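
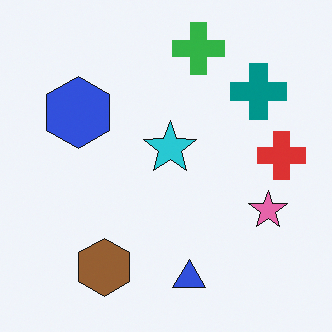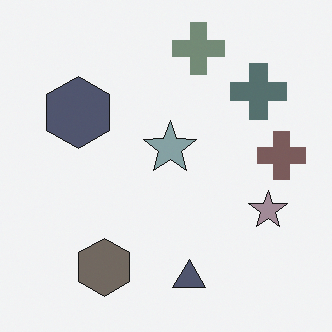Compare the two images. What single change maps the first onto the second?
The image was heavily desaturated.

All colors are more muted and greyish — a global saturation change.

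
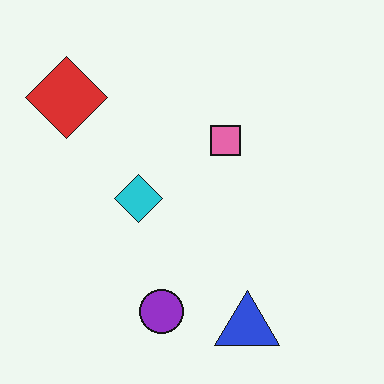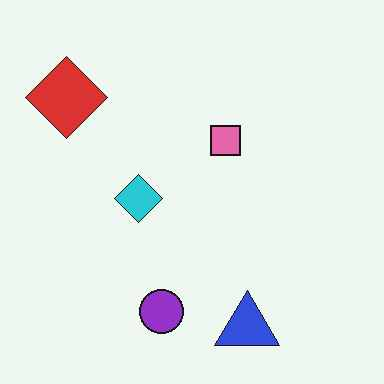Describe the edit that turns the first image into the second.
It was JPEG-compressed with visible artifacts.

Blocky 8×8 compression artifacts appear around shape edges and the flat background shows ringing — characteristic JPEG degradation.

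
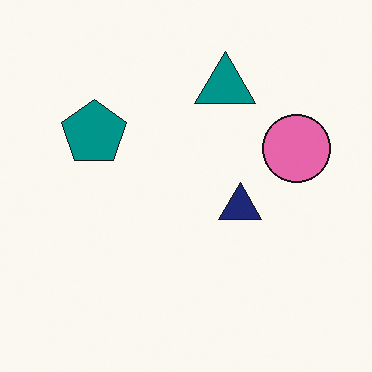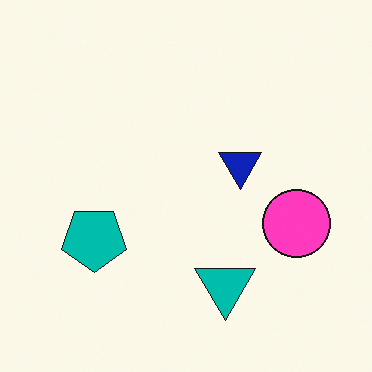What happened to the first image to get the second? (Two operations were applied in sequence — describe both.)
Flipped vertically (top ↔ bottom), then heavily oversaturated.

The teal triangle is in the top of the first image and the bottom of the second — shapes on opposite sides of the horizontal midline have swapped in a mirror flip. All colors are more vivid — a global saturation change.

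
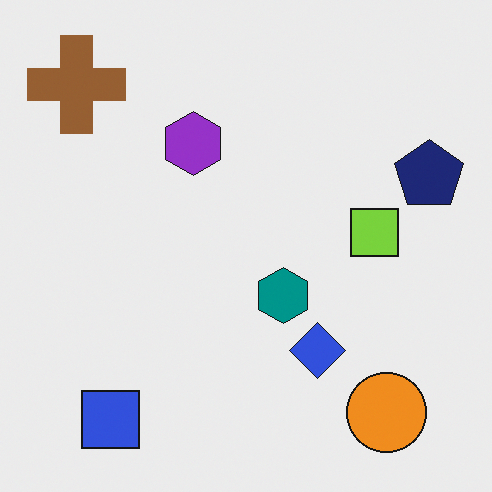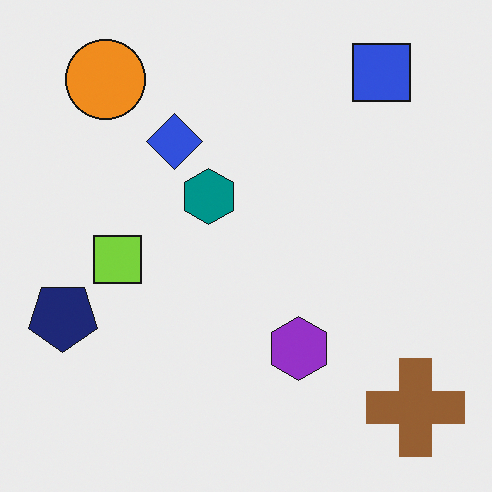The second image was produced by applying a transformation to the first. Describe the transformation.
This is the original image rotated 180°.

The brown cross sits in the top-left of the first image and the bottom-right of the second — consistent with a whole-image 180° rotation.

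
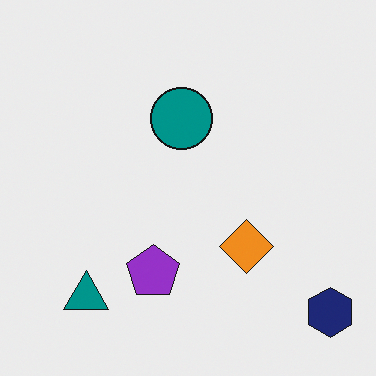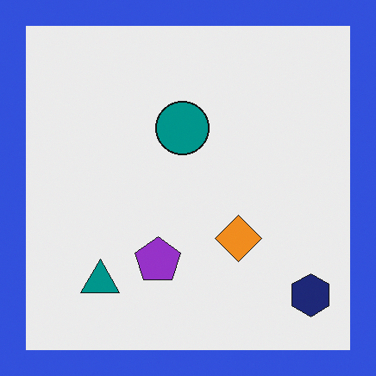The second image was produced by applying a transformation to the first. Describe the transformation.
Framed with a blue border.

A solid blue frame runs around the edge of the second image, with the content slightly shrunk inside it.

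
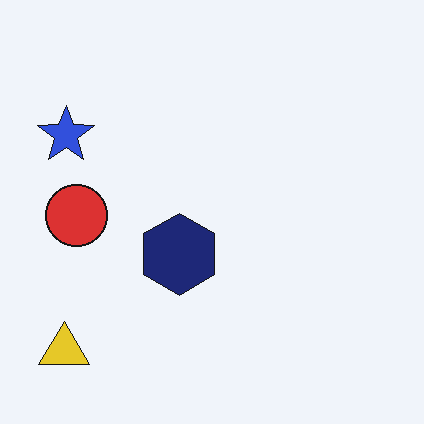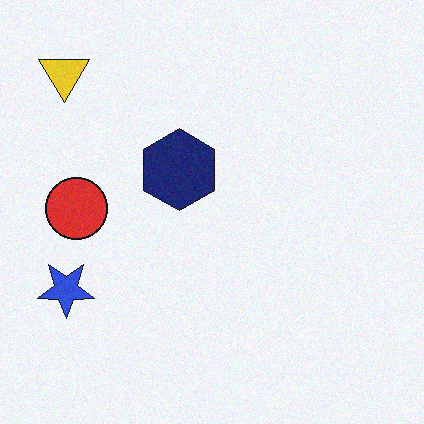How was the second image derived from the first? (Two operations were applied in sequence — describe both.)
It was degraded with a light layer of grain, then flipped vertically (top ↔ bottom).

Random speckle covers the whole image, including the flat background. The yellow triangle is in the bottom-left of the first image and the top-left of the second — shapes on opposite sides of the horizontal midline have swapped in a mirror flip.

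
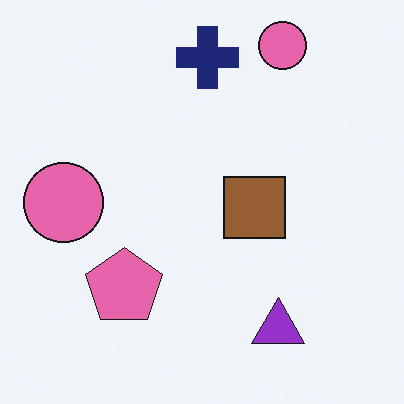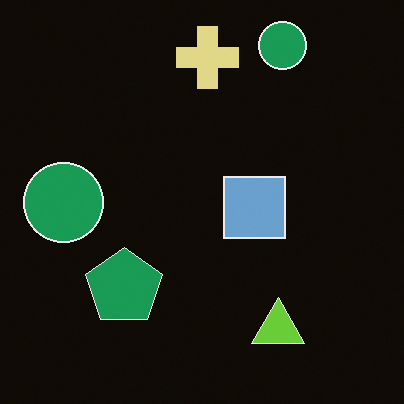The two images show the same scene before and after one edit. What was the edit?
It was color-inverted (negative).

The light background has become dark and every shape's color is its complement — a photographic negative.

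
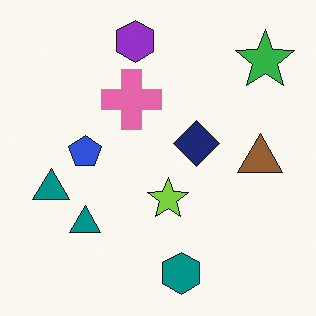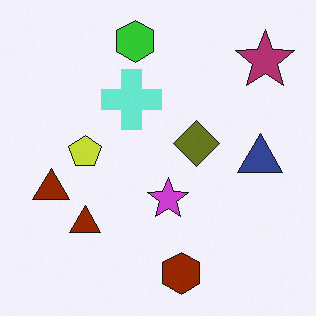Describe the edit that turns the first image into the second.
Hue-shifted through roughly half the color wheel.

Every shape's color has rotated by the same amount around the hue wheel — a uniform hue shift.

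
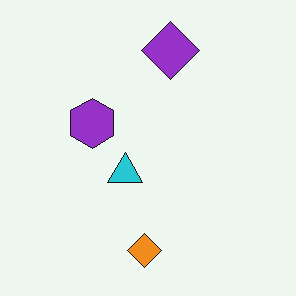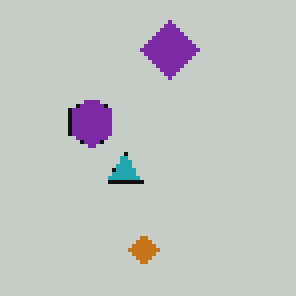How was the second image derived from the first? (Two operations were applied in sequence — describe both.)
The second image is the first mildly pixelated, then darkened a little.

Shapes are reduced to large square blocks; fine edges and outlines are lost — a downscale-then-upscale (mosaic) effect. Every pixel — background and shapes alike — is uniformly darkened.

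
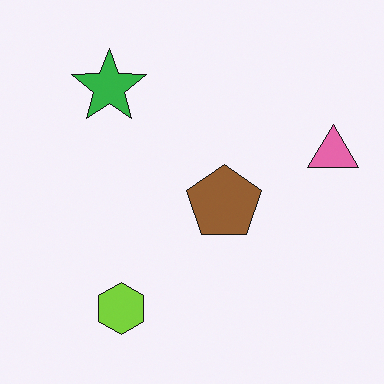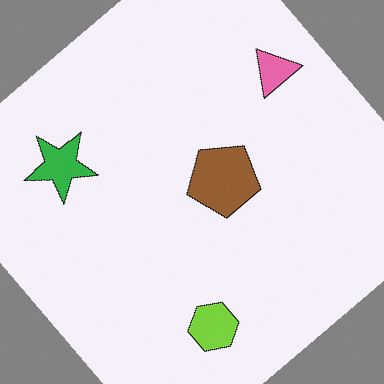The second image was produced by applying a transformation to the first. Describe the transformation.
The transformation is: rotated counter-clockwise by a large amount — several tens of degrees.

Every shape is tilted by the same angle and the image corners show triangular fill wedges — a whole-image rotation by a non-right angle.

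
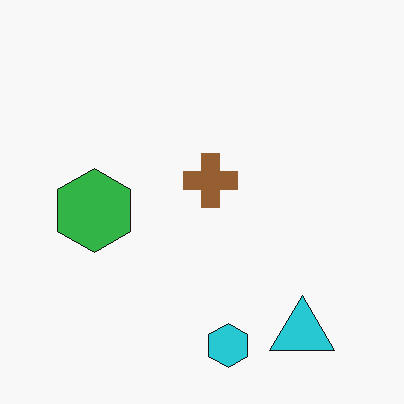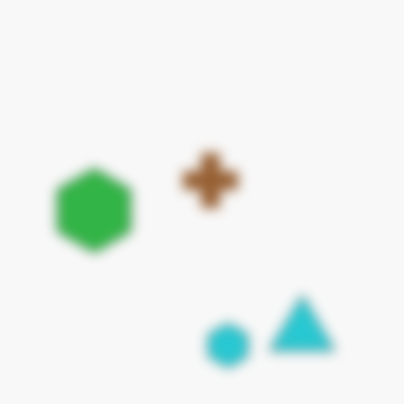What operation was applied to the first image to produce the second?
The image was heavily blurred.

Shape edges and outlines are uniformly softened across the whole image.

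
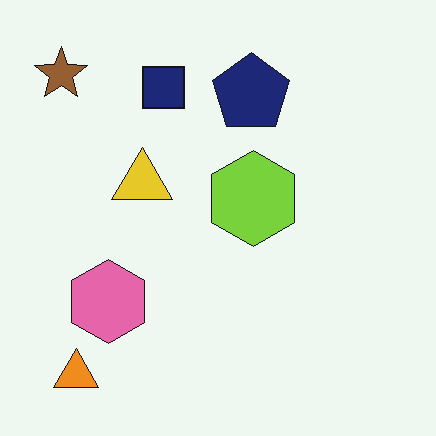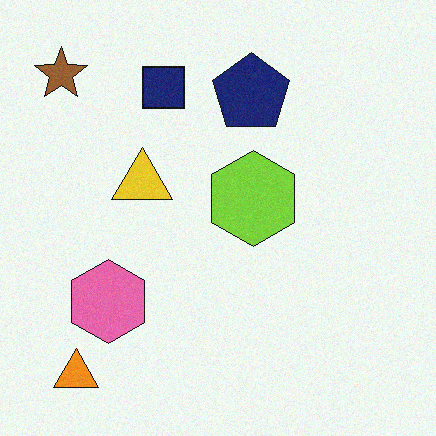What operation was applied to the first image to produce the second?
The image was degraded with a light layer of grain.

Random speckle covers the whole image, including the flat background.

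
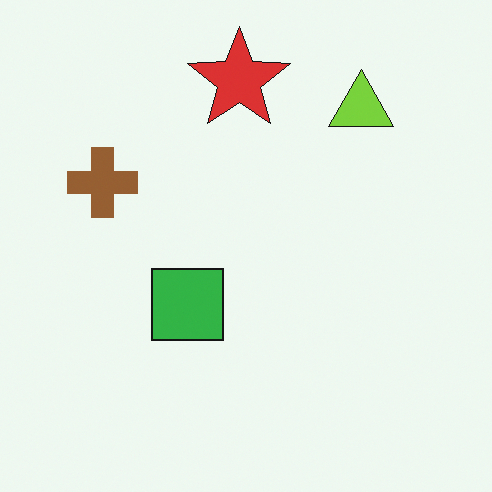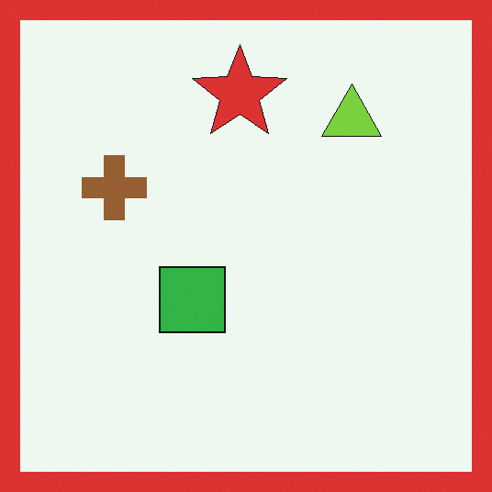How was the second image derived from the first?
The image was framed with a red border.

A solid red frame runs around the edge of the second image, with the content slightly shrunk inside it.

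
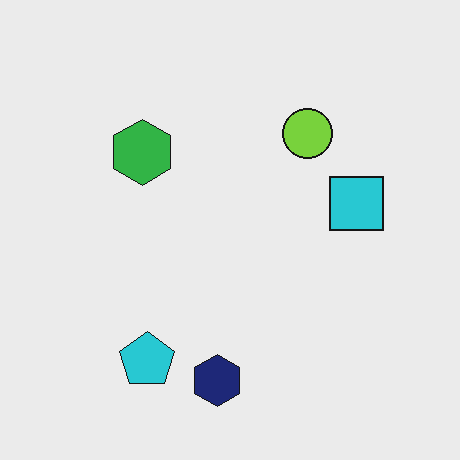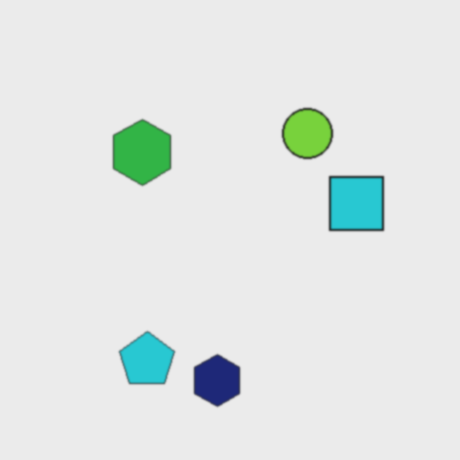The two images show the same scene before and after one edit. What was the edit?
This is the original image lightly blurred.

Shape edges and outlines are uniformly softened across the whole image.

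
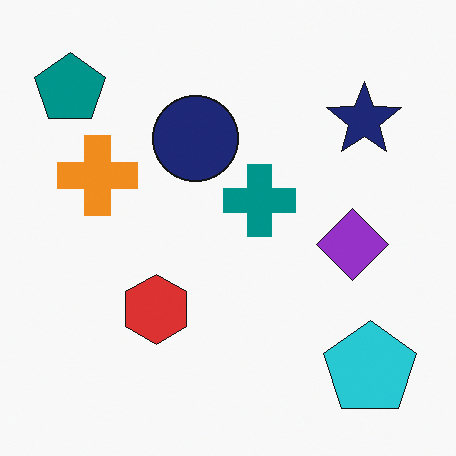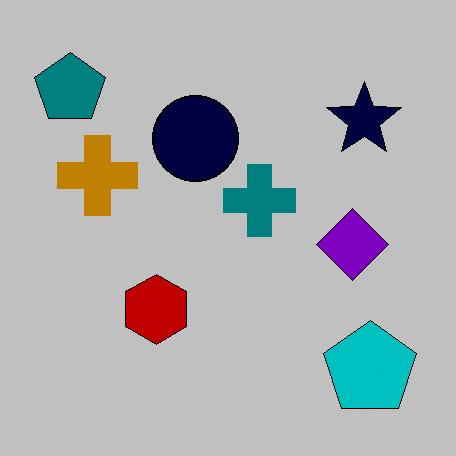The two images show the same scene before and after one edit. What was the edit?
The second image is the first aggressively posterized.

Each flat color has snapped to a coarser quantized level — most visibly, the near-white background has dropped to a flat grey.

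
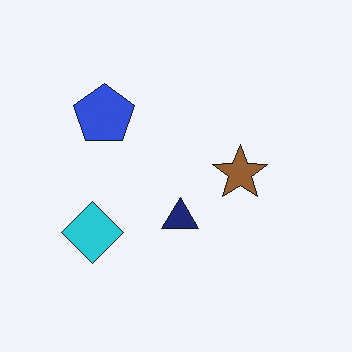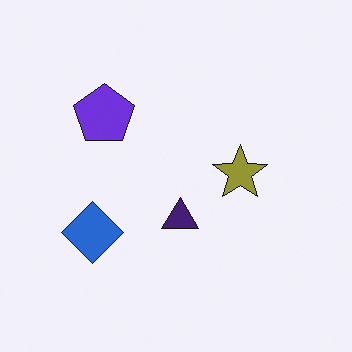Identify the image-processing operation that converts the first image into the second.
The transformation is: hue-shifted slightly.

Every shape's color has rotated by the same amount around the hue wheel — a uniform hue shift.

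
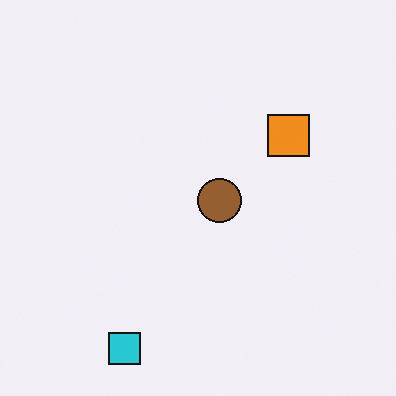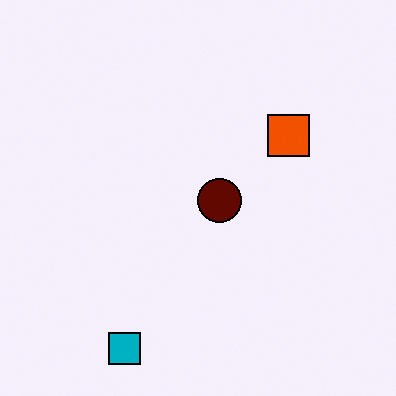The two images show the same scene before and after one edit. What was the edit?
It was boosted in contrast.

Tones are pushed away from mid-grey across the whole image — a global contrast change.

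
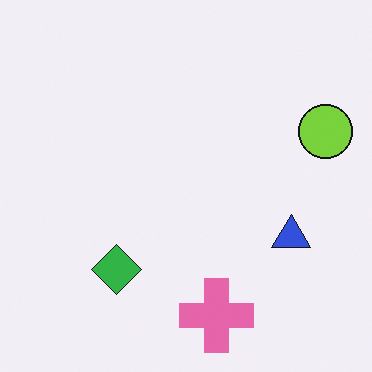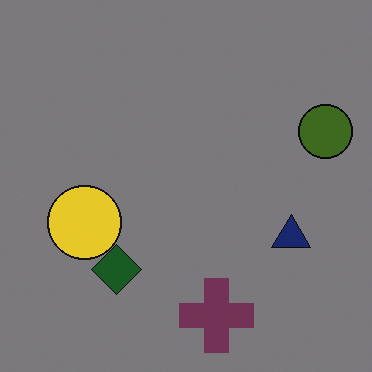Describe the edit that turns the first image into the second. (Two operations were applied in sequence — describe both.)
Noticeably darkened, then overlaid with an additional yellow circle.

Every pixel — background and shapes alike — is uniformly darkened. A yellow circle appears in the second image that is absent from the first.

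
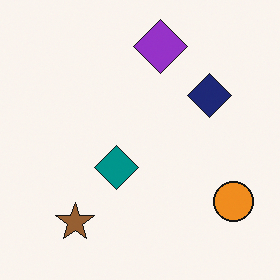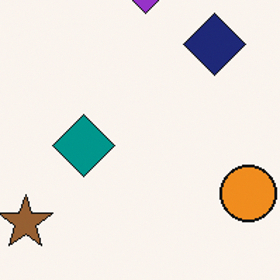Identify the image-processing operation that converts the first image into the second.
It was cropped to a modestly smaller region and rescaled.

The visible shapes are larger and the field of view is narrower; shapes near the original edges may be partly or wholly outside the frame — a crop-and-rescale.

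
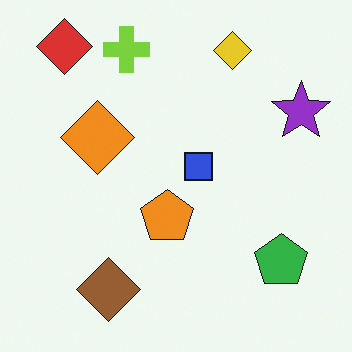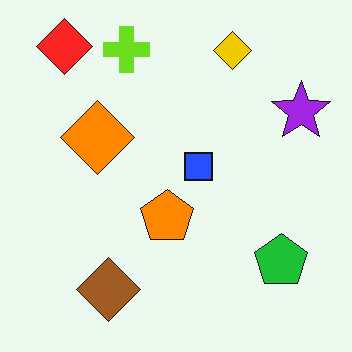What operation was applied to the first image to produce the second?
The second image is the first slightly oversaturated.

All colors are more vivid — a global saturation change.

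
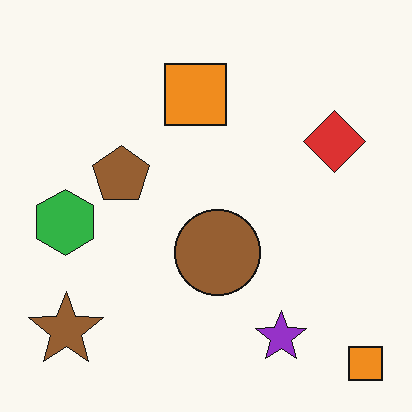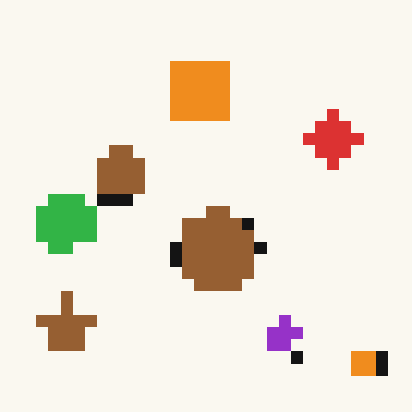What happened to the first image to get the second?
It was heavily pixelated into large blocks.

Shapes are reduced to large square blocks; fine edges and outlines are lost — a downscale-then-upscale (mosaic) effect.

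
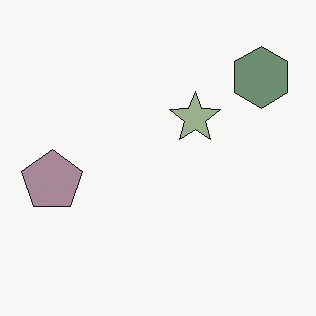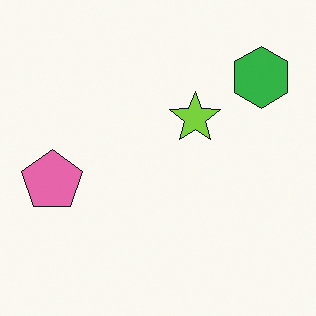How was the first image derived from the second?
It was heavily desaturated.

All colors are more muted and greyish — a global saturation change.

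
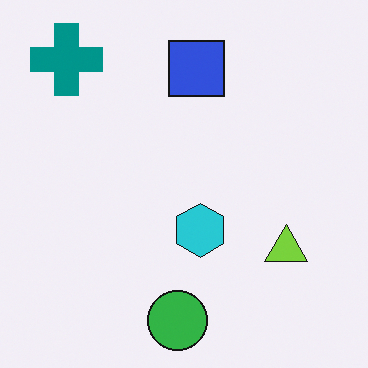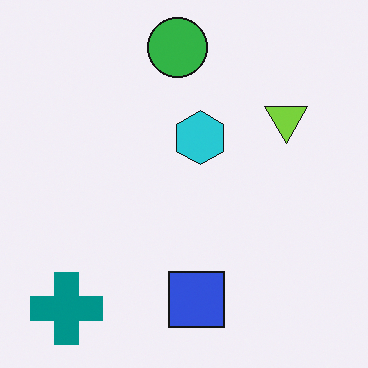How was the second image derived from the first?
Flipped vertically (top ↔ bottom).

The green circle is in the bottom of the first image and the top of the second — shapes on opposite sides of the horizontal midline have swapped in a mirror flip.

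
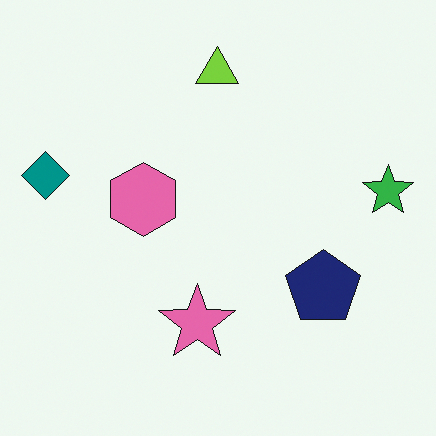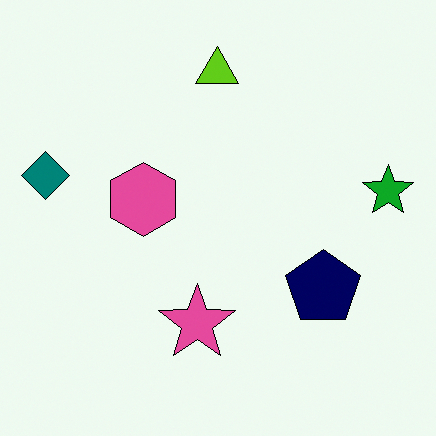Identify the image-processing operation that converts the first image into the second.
The image was given slightly increased contrast.

Tones are pushed away from mid-grey across the whole image — a global contrast change.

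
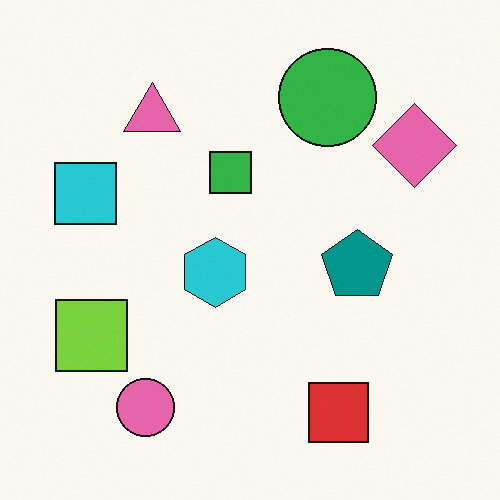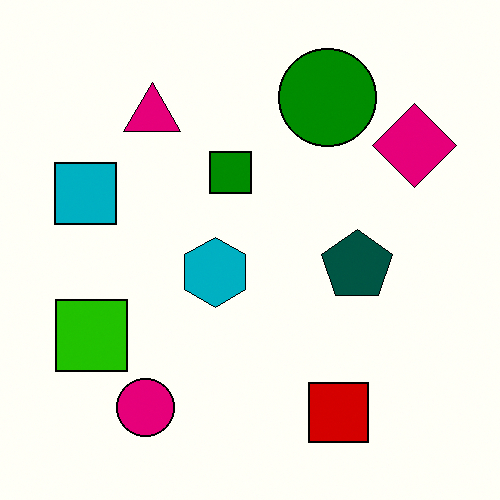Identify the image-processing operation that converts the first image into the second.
This is the original image given much higher contrast.

Tones are pushed away from mid-grey across the whole image — a global contrast change.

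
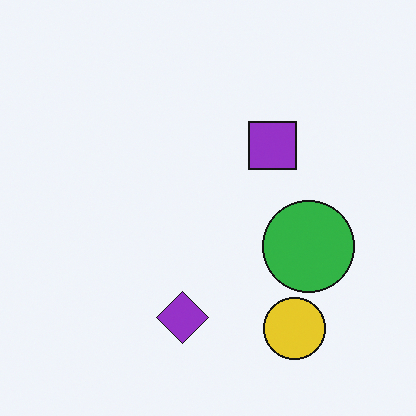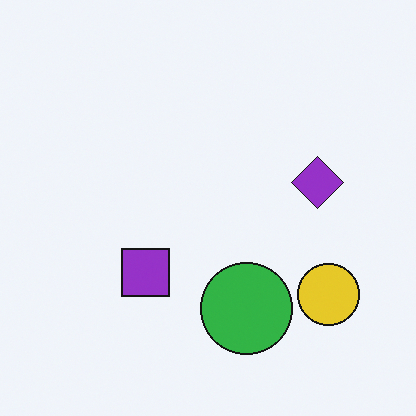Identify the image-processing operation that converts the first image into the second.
The second image is the first transposed (reflected across the top-left ↔ bottom-right diagonal).

Shapes have swapped their row and column positions — what was in the top-right is now in the bottom-left — a diagonal reflection.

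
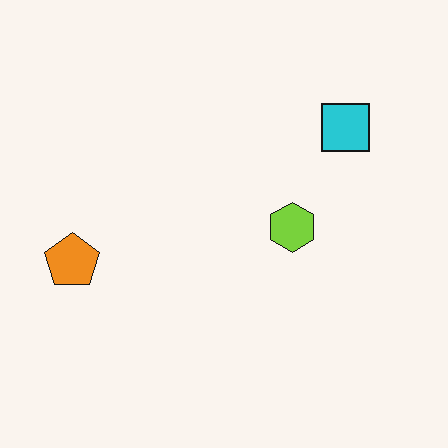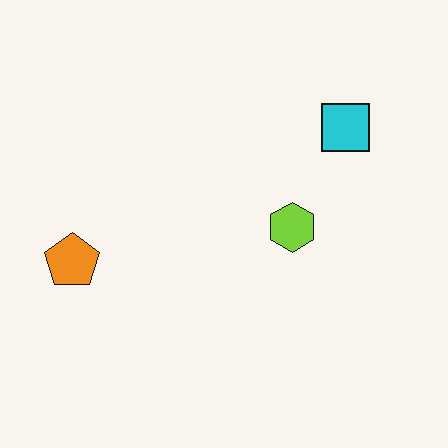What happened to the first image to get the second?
The transformation is: given moderate JPEG compression.

Blocky 8×8 compression artifacts appear around shape edges and the flat background shows ringing — characteristic JPEG degradation.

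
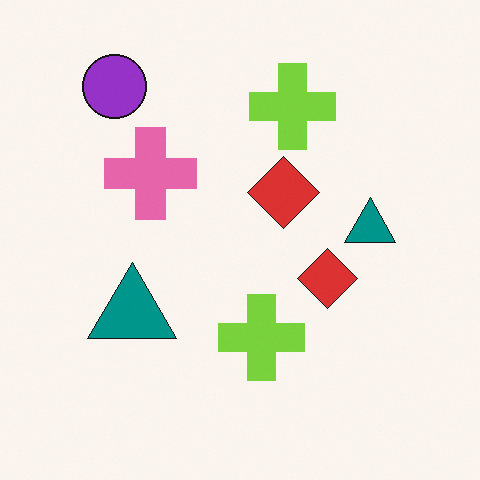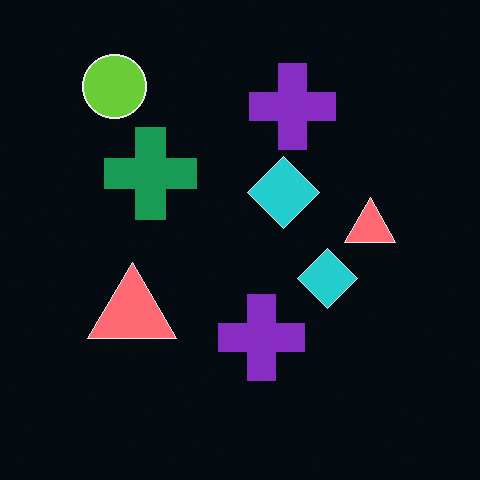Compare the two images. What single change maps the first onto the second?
The second image is the first color-inverted (negative).

The light background has become dark and every shape's color is its complement — a photographic negative.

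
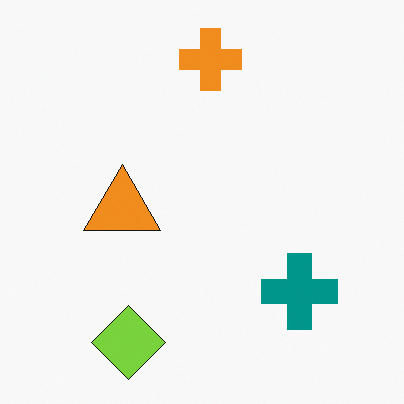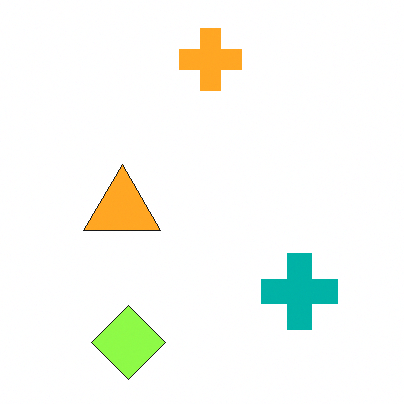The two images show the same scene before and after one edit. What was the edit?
This is the original image brightened a little.

Every pixel — background and shapes alike — is uniformly brightened.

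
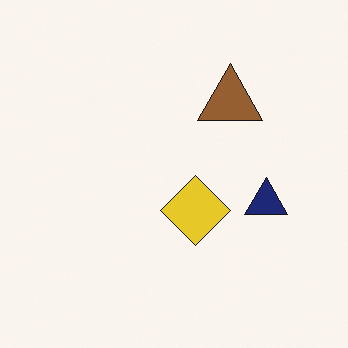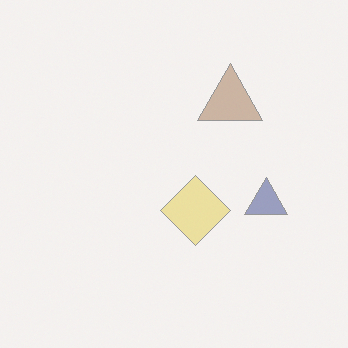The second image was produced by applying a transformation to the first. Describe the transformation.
The transformation is: given much lower contrast.

Tones are pushed toward mid-grey across the whole image — a global contrast change.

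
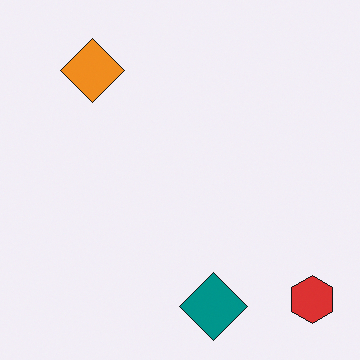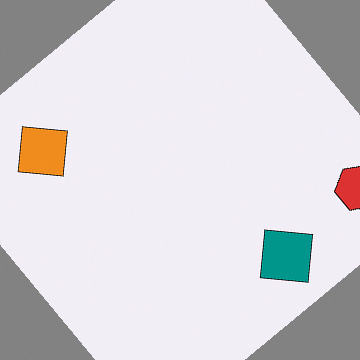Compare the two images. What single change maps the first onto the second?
It was rotated counter-clockwise by a large amount — several tens of degrees.

Every shape is tilted by the same angle and the image corners show triangular fill wedges — a whole-image rotation by a non-right angle.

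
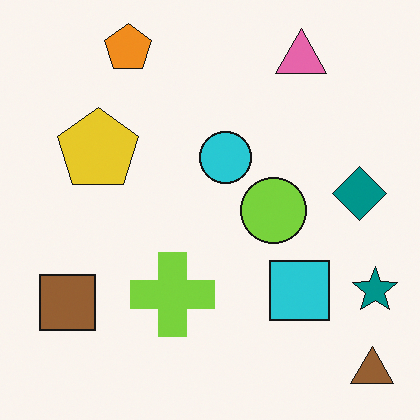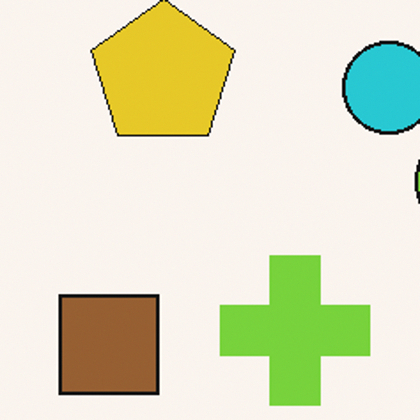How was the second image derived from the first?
The image was cropped to a noticeably smaller region and rescaled.

The visible shapes are larger and the field of view is narrower; shapes near the original edges may be partly or wholly outside the frame — a crop-and-rescale.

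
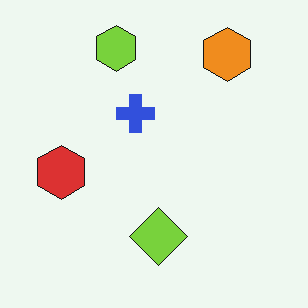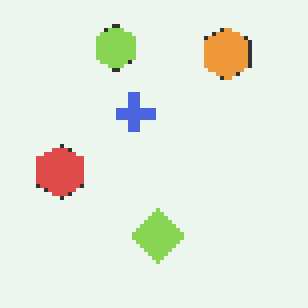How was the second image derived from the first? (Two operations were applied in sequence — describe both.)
The transformation is: mildly pixelated, then given slightly reduced contrast.

Shapes are reduced to large square blocks; fine edges and outlines are lost — a downscale-then-upscale (mosaic) effect. Tones are pushed toward mid-grey across the whole image — a global contrast change.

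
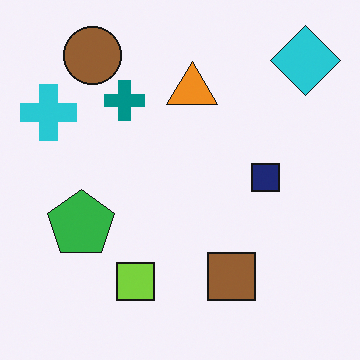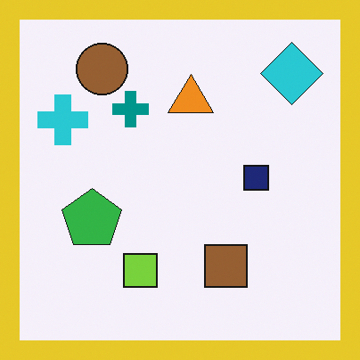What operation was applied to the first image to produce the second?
Framed with a yellow border.

A solid yellow frame runs around the edge of the second image, with the content slightly shrunk inside it.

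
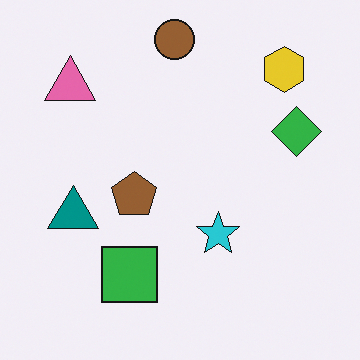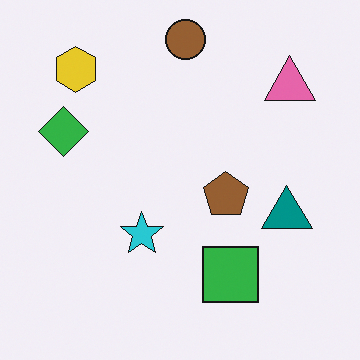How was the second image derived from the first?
The image was flipped horizontally (left ↔ right).

The green diamond is in the right of the first image and the left of the second — shapes on opposite sides of the vertical midline have swapped in a mirror flip.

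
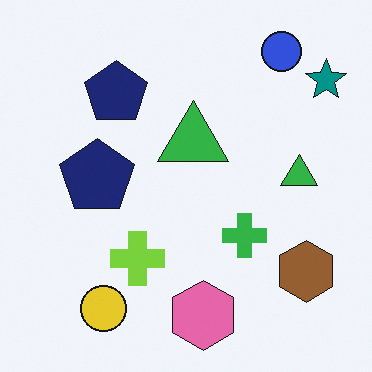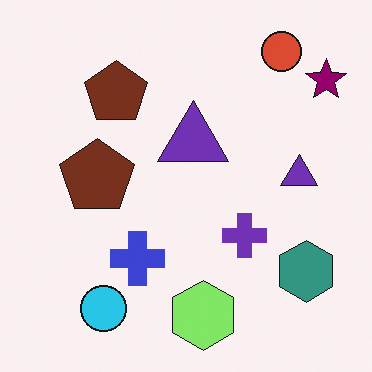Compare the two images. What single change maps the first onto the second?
It was hue-shifted by a moderate amount.

Every shape's color has rotated by the same amount around the hue wheel — a uniform hue shift.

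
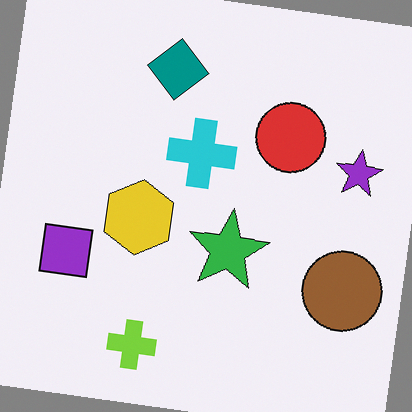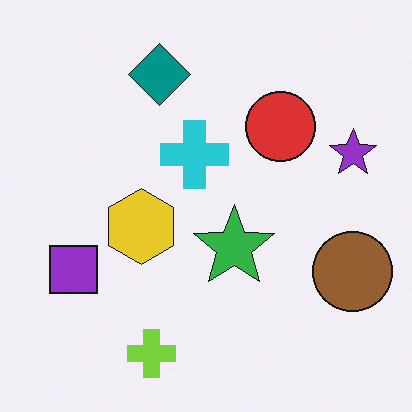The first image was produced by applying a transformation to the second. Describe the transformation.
This is the original image rotated clockwise by a slight angle.

Every shape is tilted by the same angle and the image corners show triangular fill wedges — a whole-image rotation by a non-right angle.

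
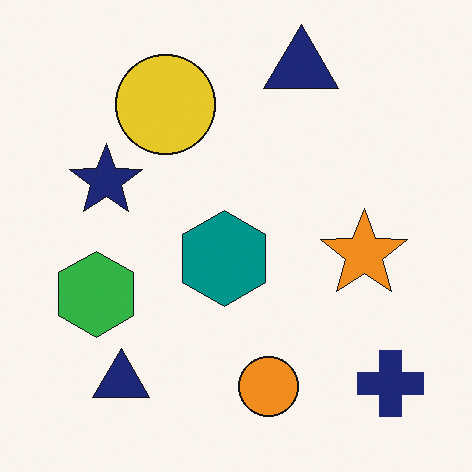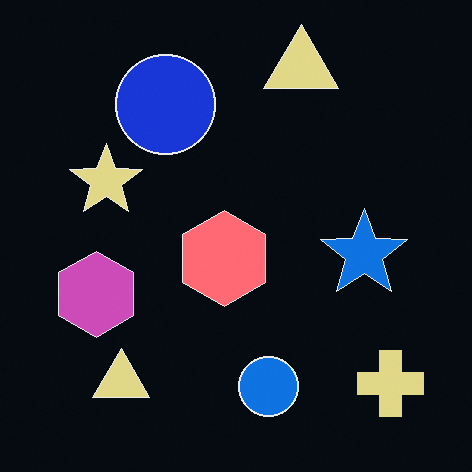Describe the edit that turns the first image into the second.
The transformation is: color-inverted (negative).

The light background has become dark and every shape's color is its complement — a photographic negative.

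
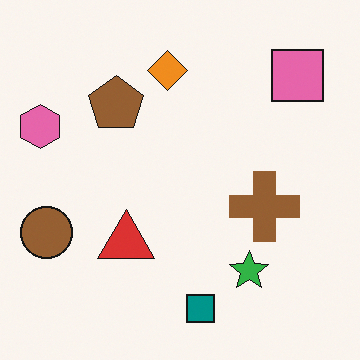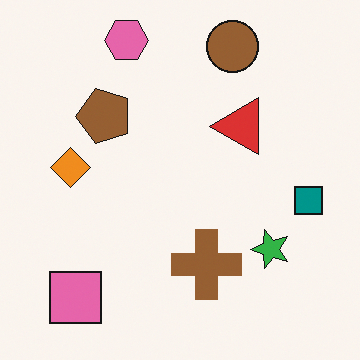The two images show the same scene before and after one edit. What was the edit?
The image was transposed (reflected across the top-left ↔ bottom-right diagonal).

Shapes have swapped their row and column positions — what was in the top-right is now in the bottom-left — a diagonal reflection.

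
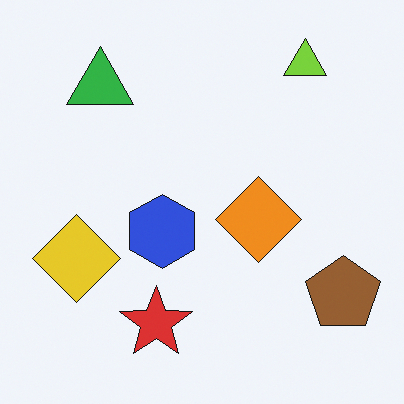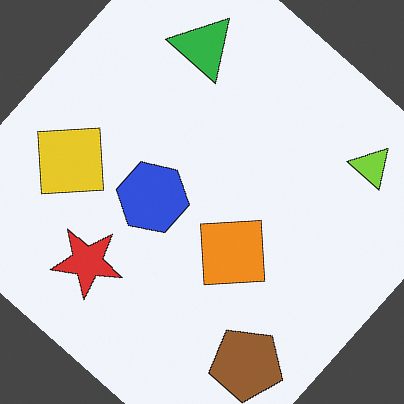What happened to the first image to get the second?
The transformation is: rotated clockwise by a large amount — several tens of degrees.

Every shape is tilted by the same angle and the image corners show triangular fill wedges — a whole-image rotation by a non-right angle.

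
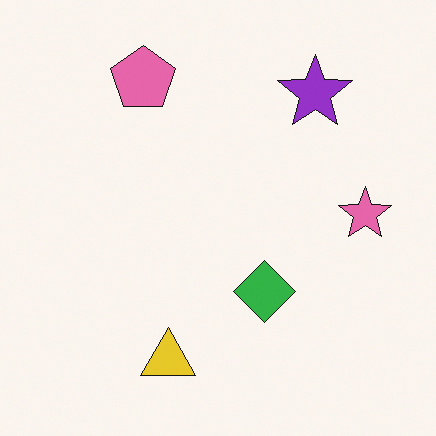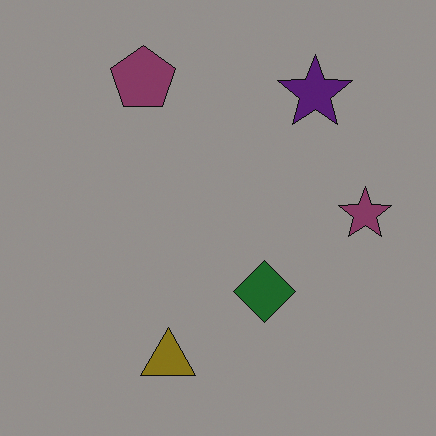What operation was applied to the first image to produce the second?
Substantially darkened.

Every pixel — background and shapes alike — is uniformly darkened.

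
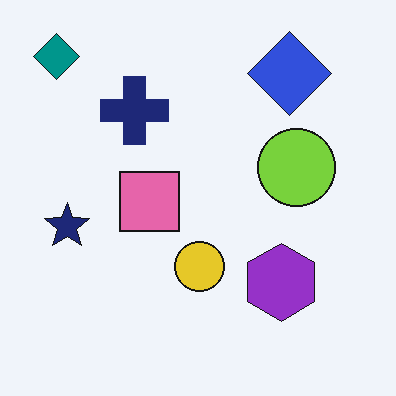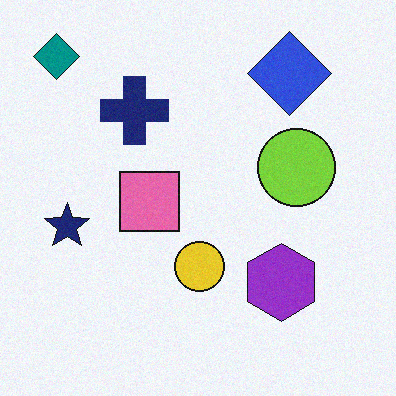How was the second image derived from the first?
The transformation is: degraded with a light layer of grain.

Random speckle covers the whole image, including the flat background.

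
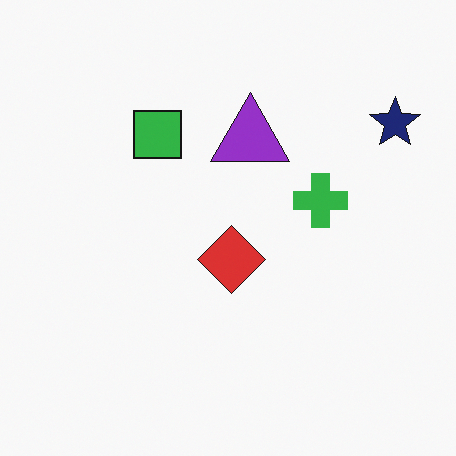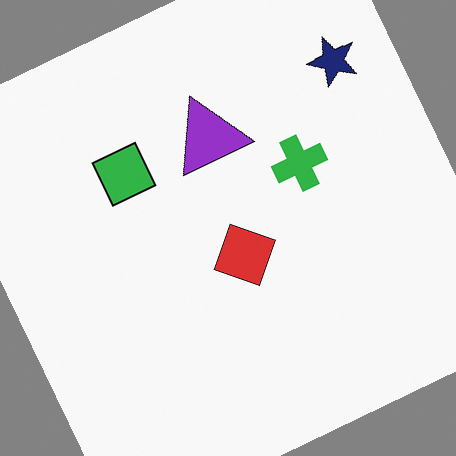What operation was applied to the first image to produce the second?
It was rotated counter-clockwise by a moderate amount.

Every shape is tilted by the same angle and the image corners show triangular fill wedges — a whole-image rotation by a non-right angle.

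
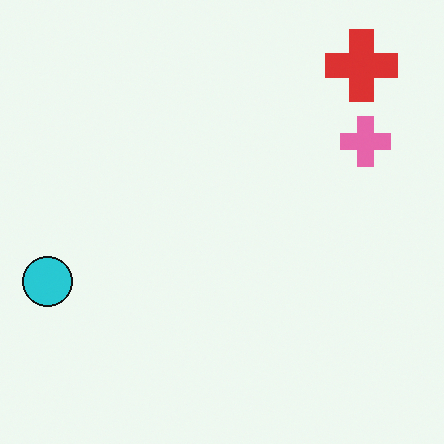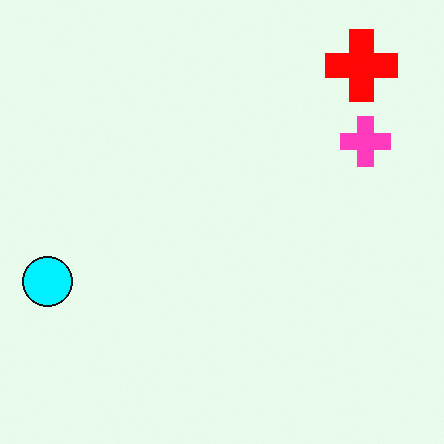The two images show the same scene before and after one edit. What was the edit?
This is the original image made much more vivid (saturation change).

All colors are more vivid — a global saturation change.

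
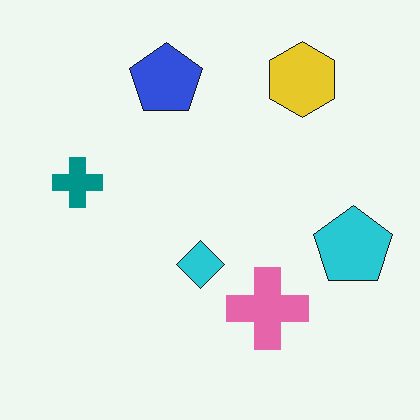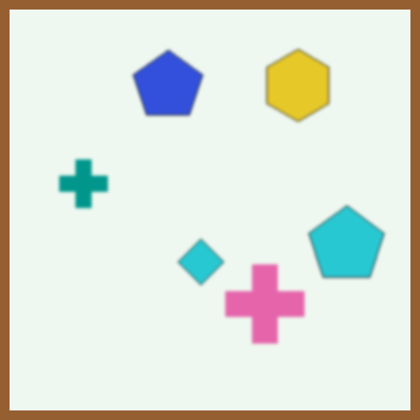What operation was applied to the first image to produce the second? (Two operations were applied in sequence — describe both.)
The image was slightly softened, then framed with a brown border.

Shape edges and outlines are uniformly softened across the whole image. A solid brown frame runs around the edge of the second image, with the content slightly shrunk inside it.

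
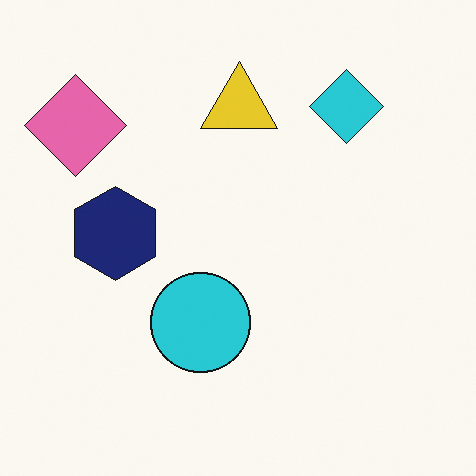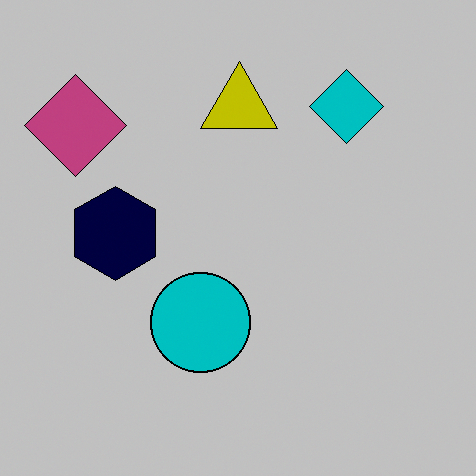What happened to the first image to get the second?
It was aggressively posterized.

Each flat color has snapped to a coarser quantized level — most visibly, the near-white background has dropped to a flat grey.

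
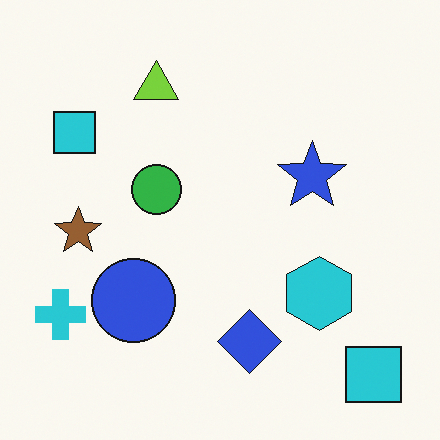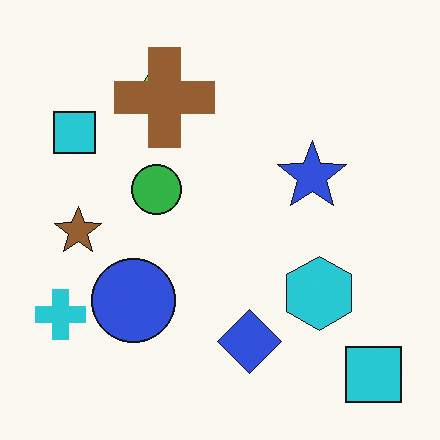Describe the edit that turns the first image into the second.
It was overlaid with an additional brown cross.

A brown cross appears in the second image that is absent from the first.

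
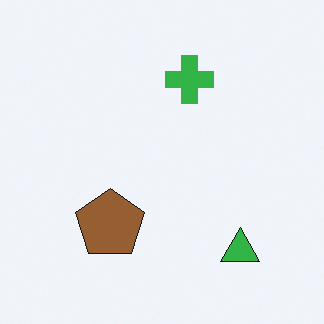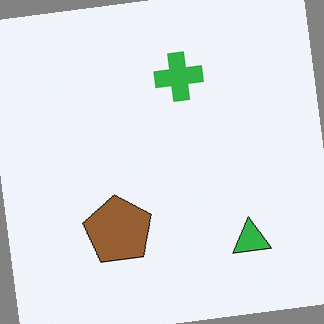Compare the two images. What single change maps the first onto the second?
The second image is the first rotated counter-clockwise by a small amount.

Every shape is tilted by the same angle and the image corners show triangular fill wedges — a whole-image rotation by a non-right angle.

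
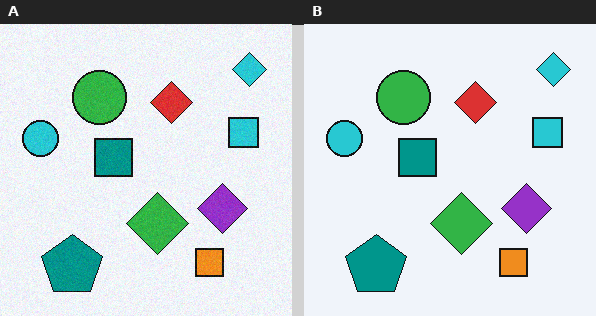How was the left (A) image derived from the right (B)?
The left (A) image is the right (B) degraded with a light layer of grain.

Random speckle covers the whole image, including the flat background.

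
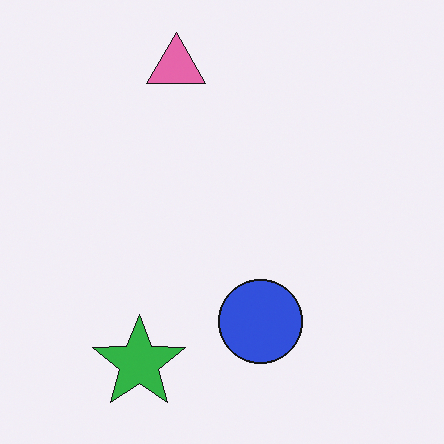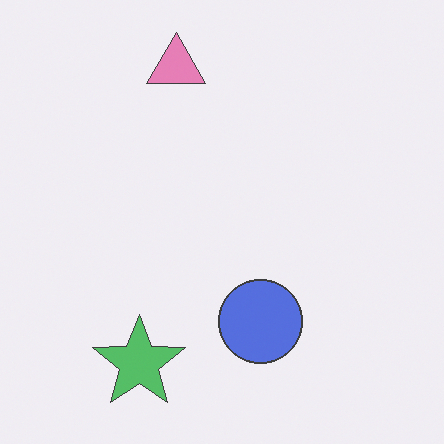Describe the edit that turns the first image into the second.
This is the original image given slightly reduced contrast.

Tones are pushed toward mid-grey across the whole image — a global contrast change.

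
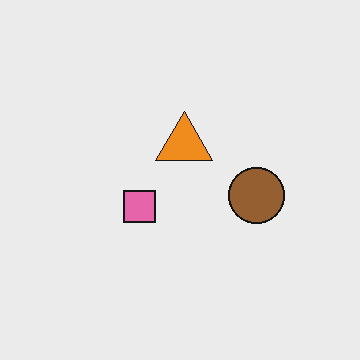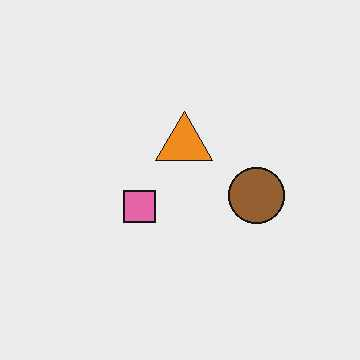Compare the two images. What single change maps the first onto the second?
This is the original image given moderate JPEG compression.

Blocky 8×8 compression artifacts appear around shape edges and the flat background shows ringing — characteristic JPEG degradation.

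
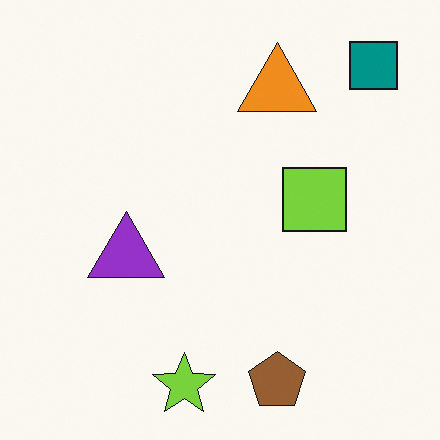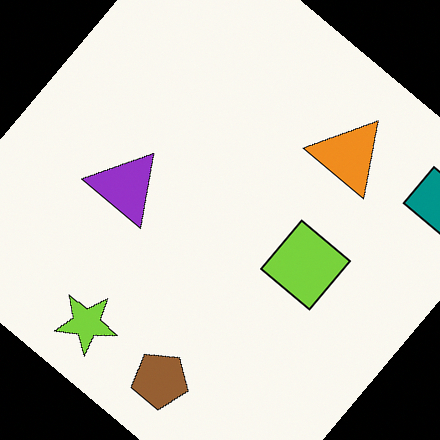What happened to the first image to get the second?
This is the original image rotated clockwise by a large amount — several tens of degrees.

Every shape is tilted by the same angle and the image corners show triangular fill wedges — a whole-image rotation by a non-right angle.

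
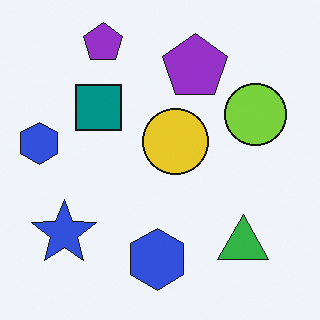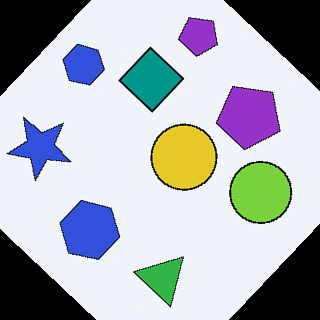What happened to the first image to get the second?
It was rotated clockwise by a large amount — several tens of degrees.

Every shape is tilted by the same angle and the image corners show triangular fill wedges — a whole-image rotation by a non-right angle.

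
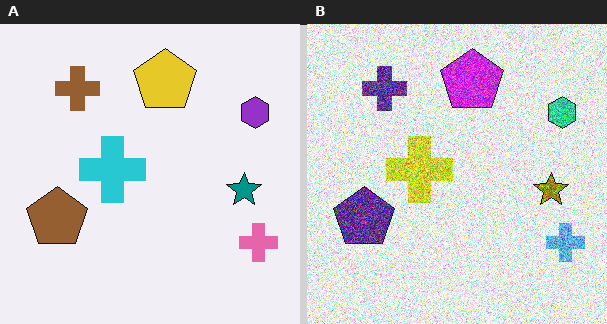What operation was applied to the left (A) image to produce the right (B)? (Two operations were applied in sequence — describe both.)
The right (B) image is the left (A) degraded with strong gaussian noise, then hue-shifted through roughly half the color wheel.

Random speckle covers the whole image, including the flat background. Every shape's color has rotated by the same amount around the hue wheel — a uniform hue shift.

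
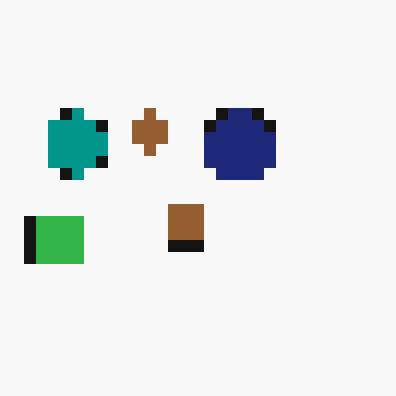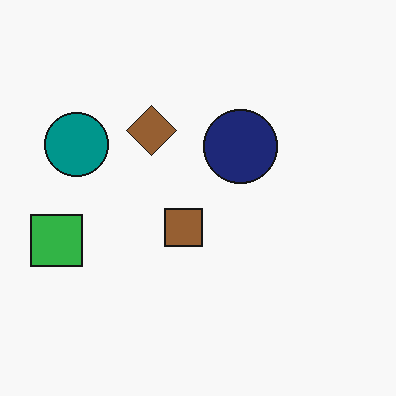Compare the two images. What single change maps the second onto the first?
The image was heavily pixelated into large blocks.

Shapes are reduced to large square blocks; fine edges and outlines are lost — a downscale-then-upscale (mosaic) effect.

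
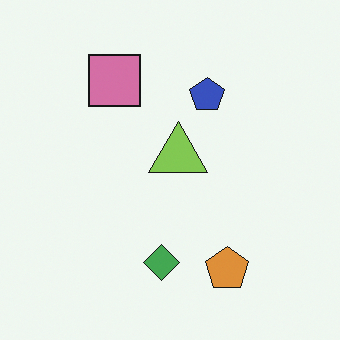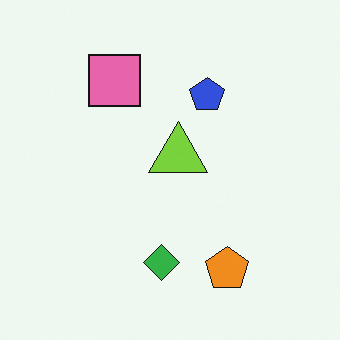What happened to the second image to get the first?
This is the original image slightly desaturated.

All colors are more muted and greyish — a global saturation change.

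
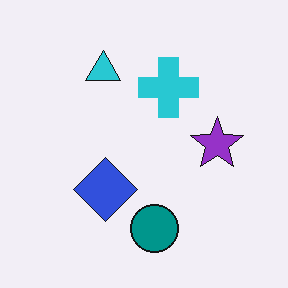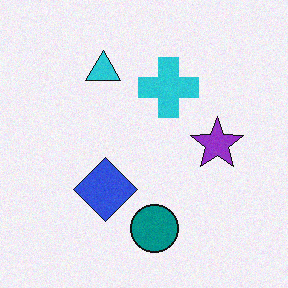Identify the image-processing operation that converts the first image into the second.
The second image is the first degraded with a light layer of grain.

Random speckle covers the whole image, including the flat background.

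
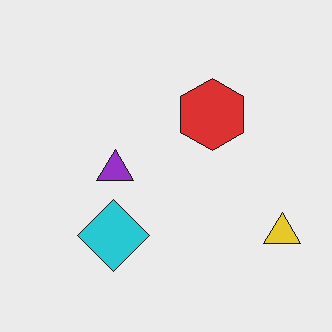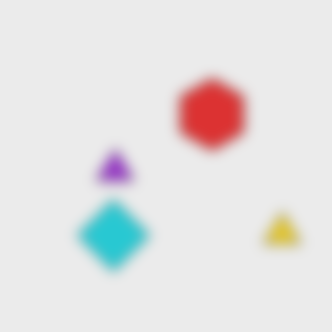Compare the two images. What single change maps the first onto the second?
The second image is the first heavily blurred.

Shape edges and outlines are uniformly softened across the whole image.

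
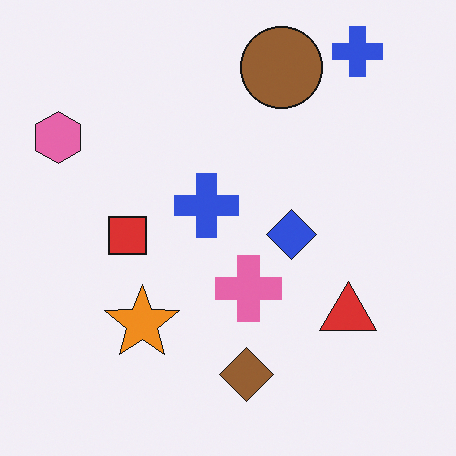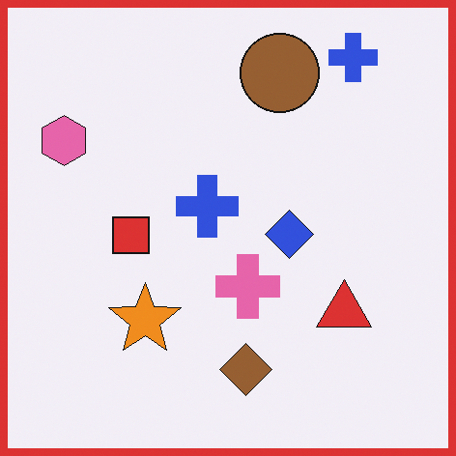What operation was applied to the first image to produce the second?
The transformation is: framed with a red border.

A solid red frame runs around the edge of the second image, with the content slightly shrunk inside it.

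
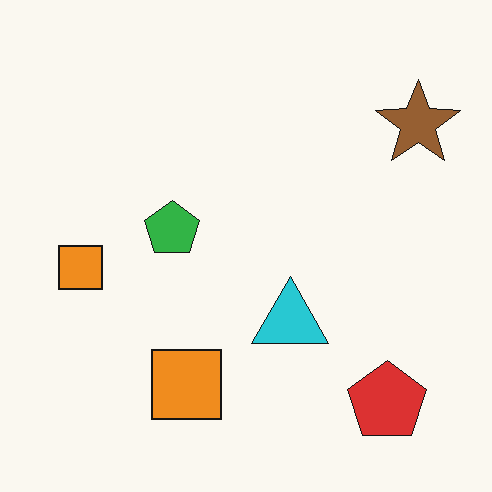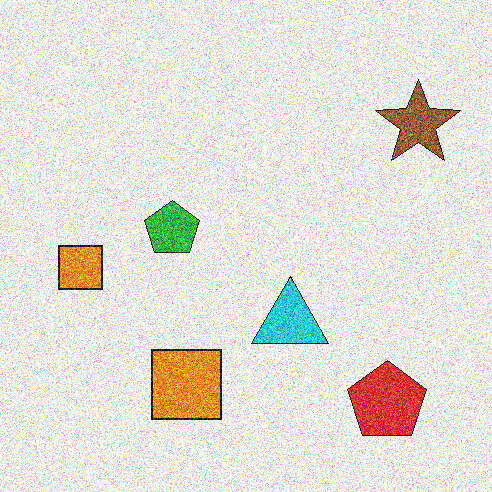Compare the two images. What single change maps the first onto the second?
The second image is the first degraded with a thick layer of grain.

Random speckle covers the whole image, including the flat background.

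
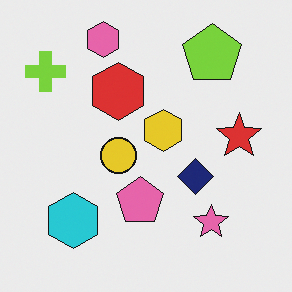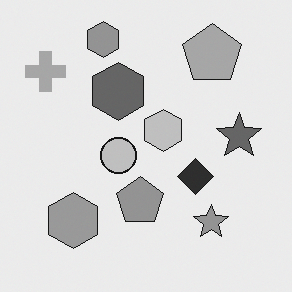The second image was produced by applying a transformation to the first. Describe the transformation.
The second image is the first converted to grayscale.

All color is removed — every shape is now a shade of grey.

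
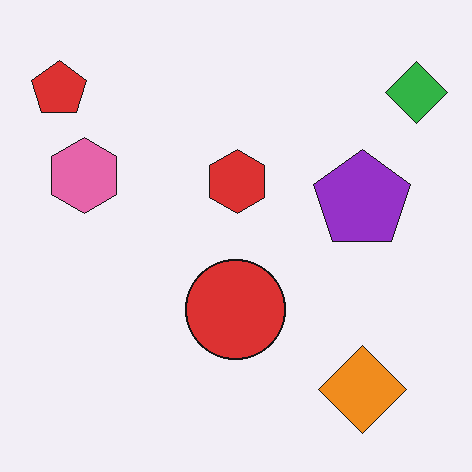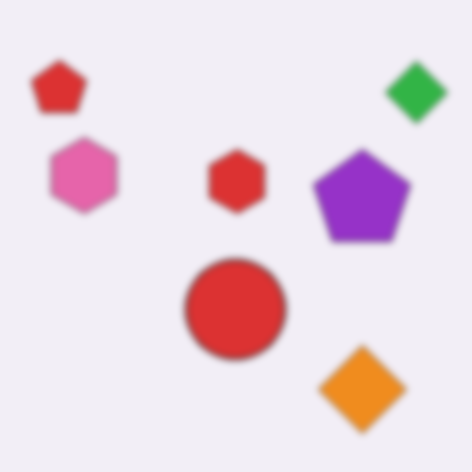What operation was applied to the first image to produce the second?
Moderately blurred.

Shape edges and outlines are uniformly softened across the whole image.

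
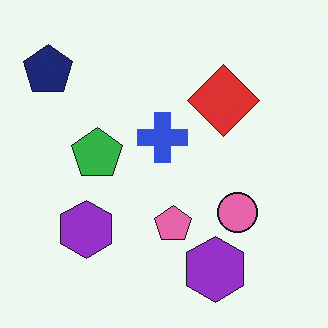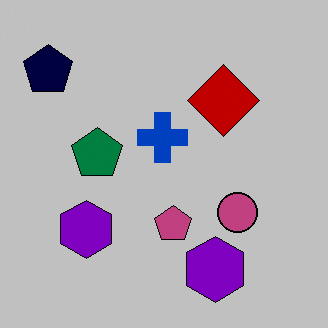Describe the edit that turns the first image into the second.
The second image is the first aggressively posterized.

Each flat color has snapped to a coarser quantized level — most visibly, the near-white background has dropped to a flat grey.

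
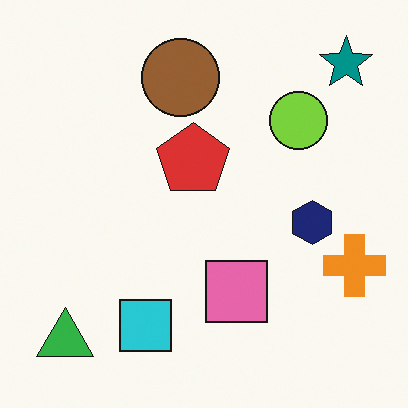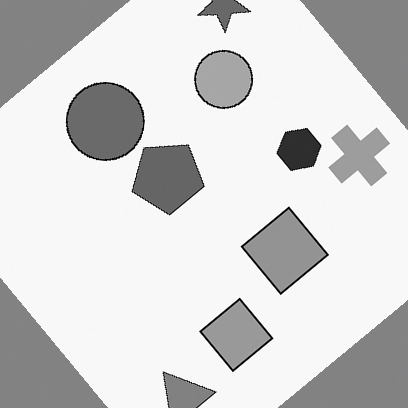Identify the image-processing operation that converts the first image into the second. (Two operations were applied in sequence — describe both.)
The second image is the first rotated counter-clockwise by a large amount — several tens of degrees, then converted to grayscale.

Every shape is tilted by the same angle and the image corners show triangular fill wedges — a whole-image rotation by a non-right angle. All color is removed — every shape is now a shade of grey.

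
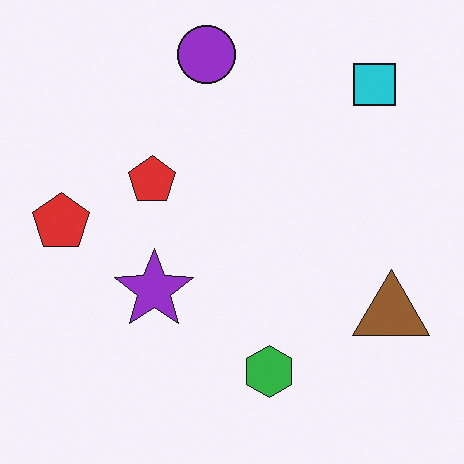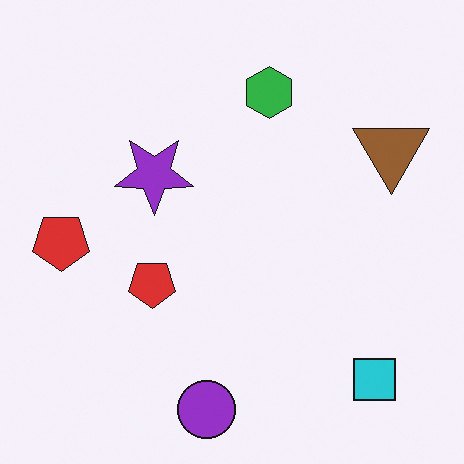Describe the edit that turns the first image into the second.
Flipped vertically (top ↔ bottom).

The purple circle is in the top of the first image and the bottom of the second — shapes on opposite sides of the horizontal midline have swapped in a mirror flip.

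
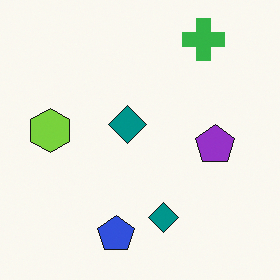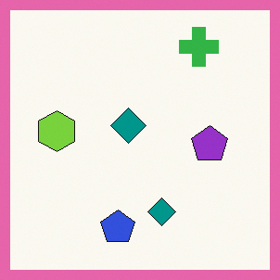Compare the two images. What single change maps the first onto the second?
This is the original image framed with a pink border.

A solid pink frame runs around the edge of the second image, with the content slightly shrunk inside it.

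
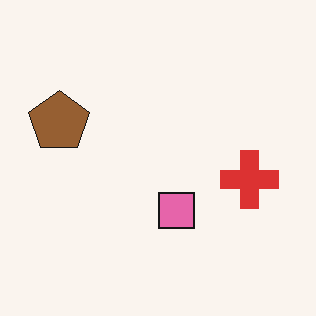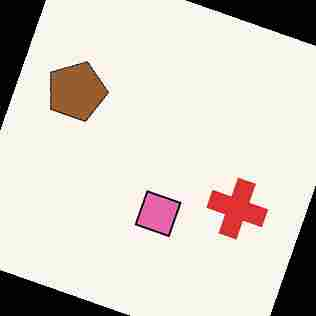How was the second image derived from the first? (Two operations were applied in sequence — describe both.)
The image was rotated clockwise by a moderate amount, then heavily JPEG-compressed with obvious blocking artifacts.

Every shape is tilted by the same angle and the image corners show triangular fill wedges — a whole-image rotation by a non-right angle. Blocky 8×8 compression artifacts appear around shape edges and the flat background shows ringing — characteristic JPEG degradation.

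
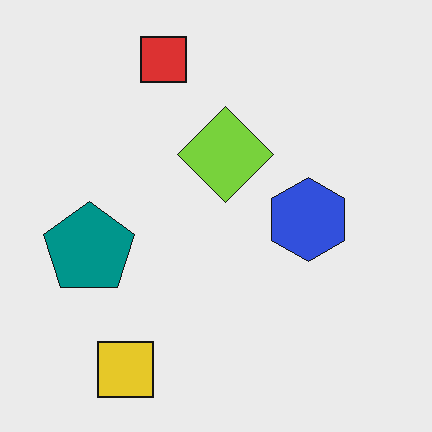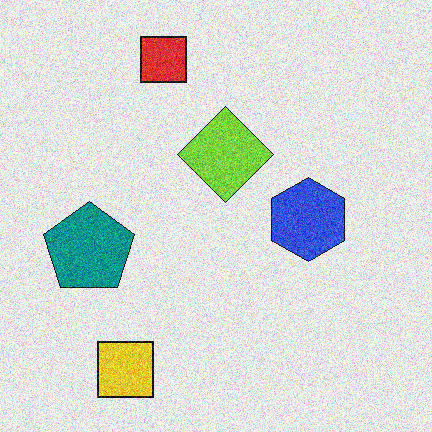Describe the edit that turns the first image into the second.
The image was degraded with moderate additive noise.

Random speckle covers the whole image, including the flat background.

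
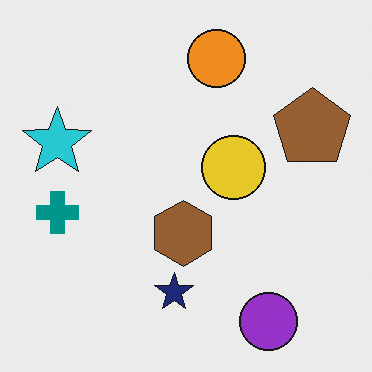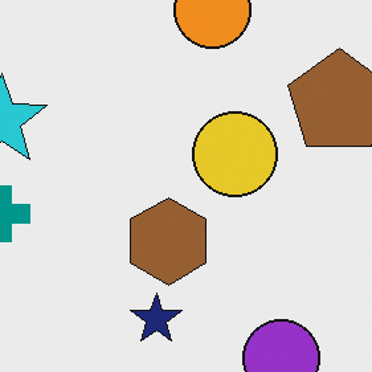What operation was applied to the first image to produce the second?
The transformation is: cropped slightly and scaled back up.

The visible shapes are larger and the field of view is narrower; shapes near the original edges may be partly or wholly outside the frame — a crop-and-rescale.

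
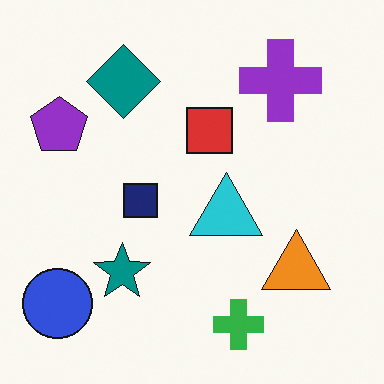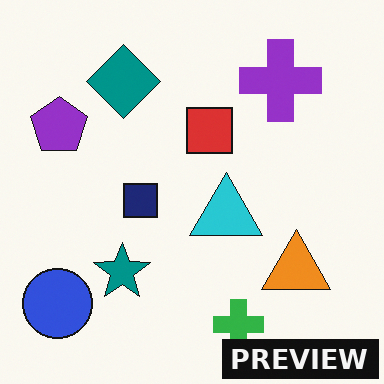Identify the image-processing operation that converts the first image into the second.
Watermarked with the text "PREVIEW" in the lower-right corner.

A dark label reading "PREVIEW" appears in the lower-right corner.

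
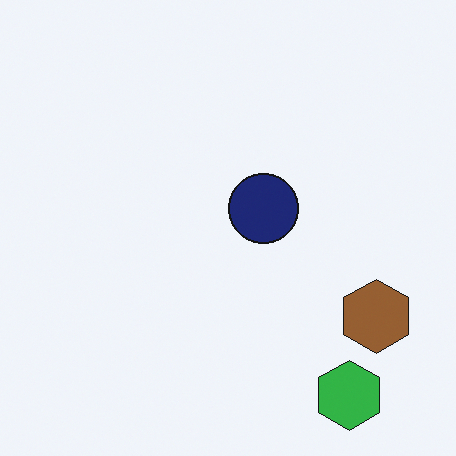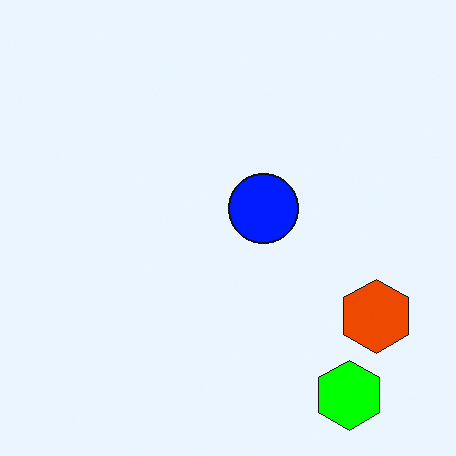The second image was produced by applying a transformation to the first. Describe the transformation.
Heavily oversaturated.

All colors are more vivid — a global saturation change.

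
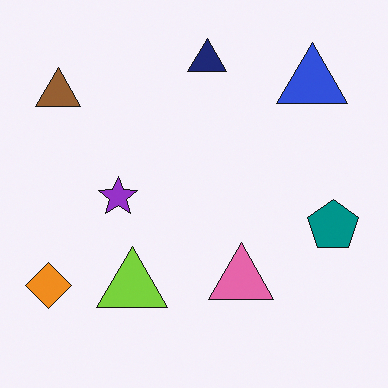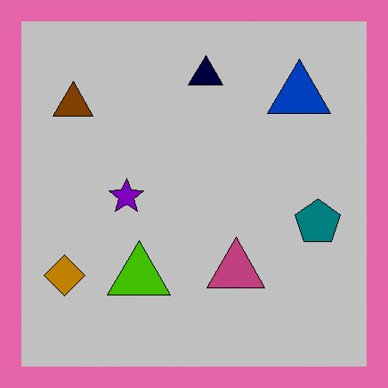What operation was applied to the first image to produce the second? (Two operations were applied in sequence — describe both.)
This is the original image heavily posterized to just a handful of flat colors, then framed with a pink border.

Each flat color has snapped to a coarser quantized level — most visibly, the near-white background has dropped to a flat grey. A solid pink frame runs around the edge of the second image, with the content slightly shrunk inside it.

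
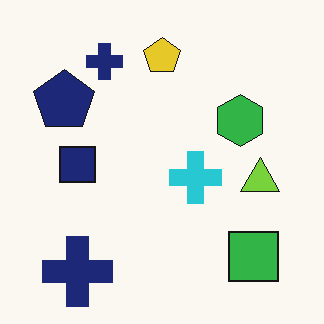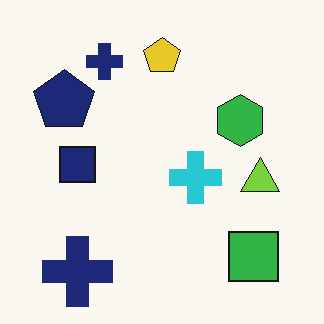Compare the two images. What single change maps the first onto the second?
JPEG-compressed with visible artifacts.

Blocky 8×8 compression artifacts appear around shape edges and the flat background shows ringing — characteristic JPEG degradation.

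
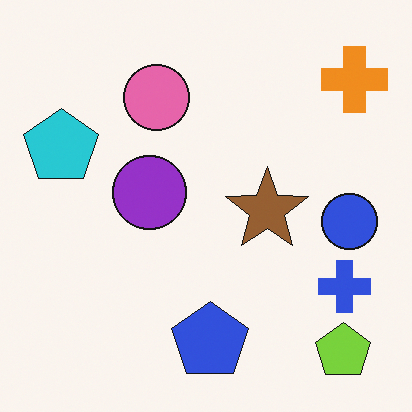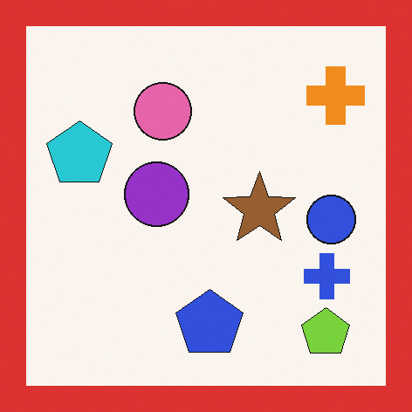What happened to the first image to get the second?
The transformation is: framed with a red border.

A solid red frame runs around the edge of the second image, with the content slightly shrunk inside it.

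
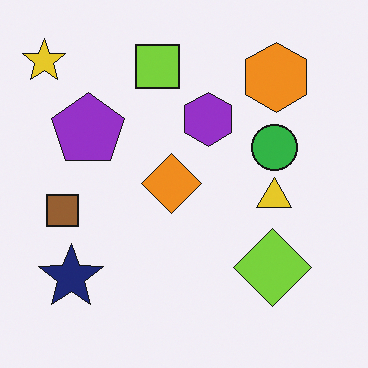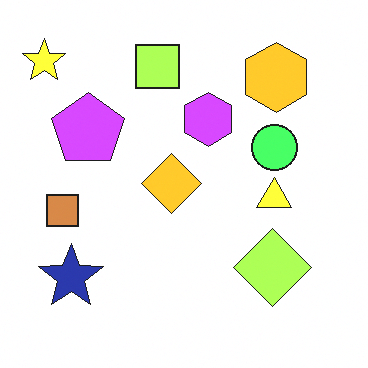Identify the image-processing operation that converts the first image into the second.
The second image is the first brightened a lot.

Every pixel — background and shapes alike — is uniformly brightened.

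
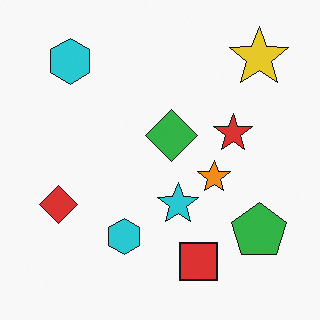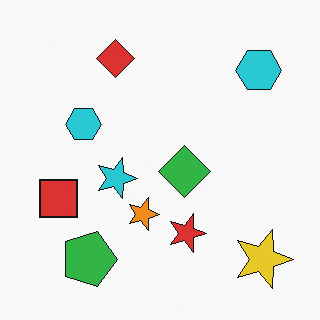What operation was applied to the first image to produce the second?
Rotated 90° clockwise.

The yellow star sits in the top-right of the first image and the bottom-right of the second — consistent with a whole-image 90° clockwise rotation.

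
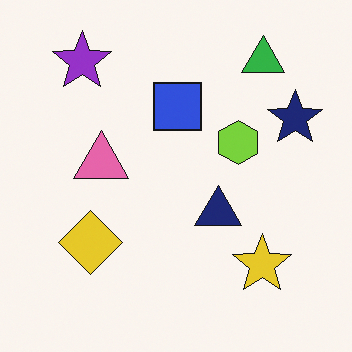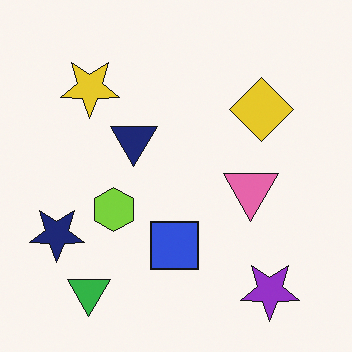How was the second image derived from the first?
It was rotated 180°.

The purple star sits in the top-left of the first image and the bottom-right of the second — consistent with a whole-image 180° rotation.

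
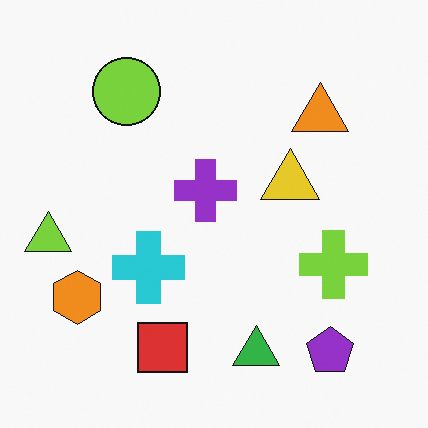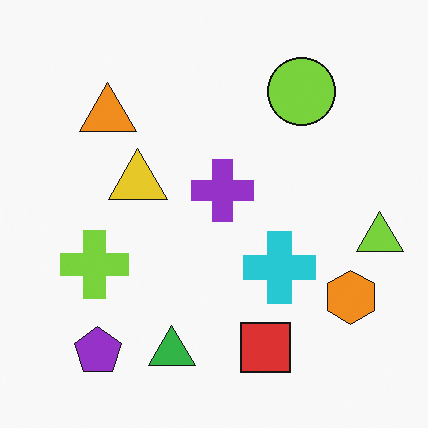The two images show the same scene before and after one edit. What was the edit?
It was flipped horizontally (left ↔ right).

The lime triangle is in the left of the first image and the right of the second — shapes on opposite sides of the vertical midline have swapped in a mirror flip.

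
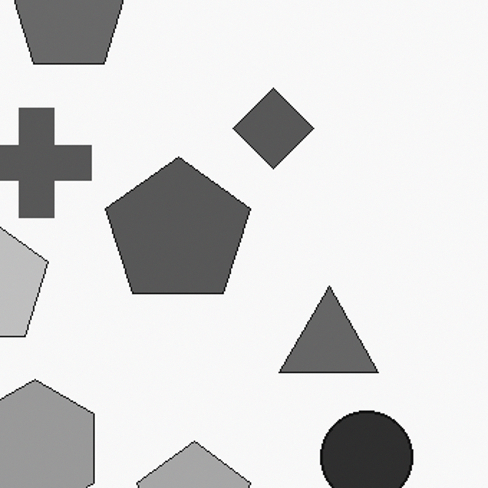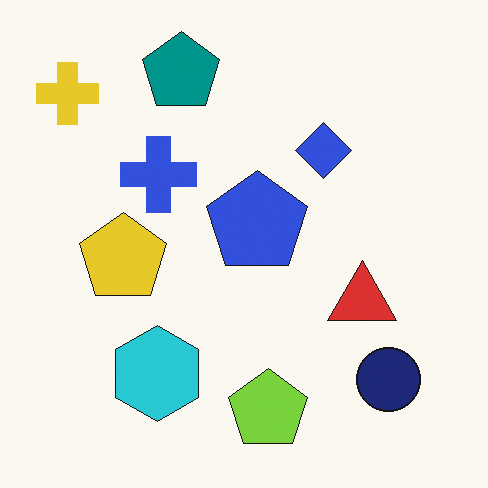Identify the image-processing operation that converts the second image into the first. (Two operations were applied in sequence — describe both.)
The first image is the second cropped to a modestly smaller region and rescaled, then converted to grayscale.

The visible shapes are larger and the field of view is narrower; shapes near the original edges may be partly or wholly outside the frame — a crop-and-rescale. All color is removed — every shape is now a shade of grey.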